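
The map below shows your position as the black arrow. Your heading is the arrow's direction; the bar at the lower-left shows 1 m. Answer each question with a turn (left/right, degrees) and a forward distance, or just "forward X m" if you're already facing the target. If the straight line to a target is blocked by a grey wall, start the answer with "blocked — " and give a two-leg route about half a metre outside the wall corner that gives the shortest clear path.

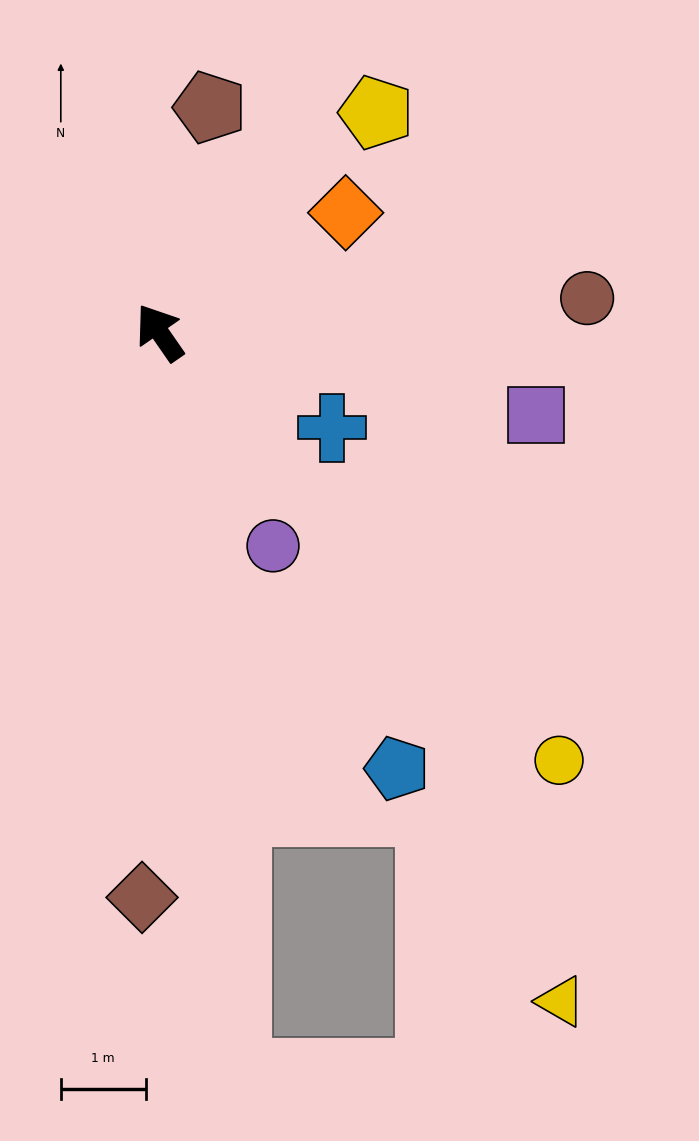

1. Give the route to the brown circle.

turn right 120°, forward 5.0 m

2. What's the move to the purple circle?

turn left 173°, forward 2.8 m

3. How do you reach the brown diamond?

turn left 144°, forward 6.7 m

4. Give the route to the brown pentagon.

turn right 47°, forward 2.7 m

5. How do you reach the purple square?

turn right 137°, forward 4.5 m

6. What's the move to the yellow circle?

turn right 172°, forward 6.9 m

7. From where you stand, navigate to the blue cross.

turn right 154°, forward 2.3 m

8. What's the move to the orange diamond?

turn right 92°, forward 2.6 m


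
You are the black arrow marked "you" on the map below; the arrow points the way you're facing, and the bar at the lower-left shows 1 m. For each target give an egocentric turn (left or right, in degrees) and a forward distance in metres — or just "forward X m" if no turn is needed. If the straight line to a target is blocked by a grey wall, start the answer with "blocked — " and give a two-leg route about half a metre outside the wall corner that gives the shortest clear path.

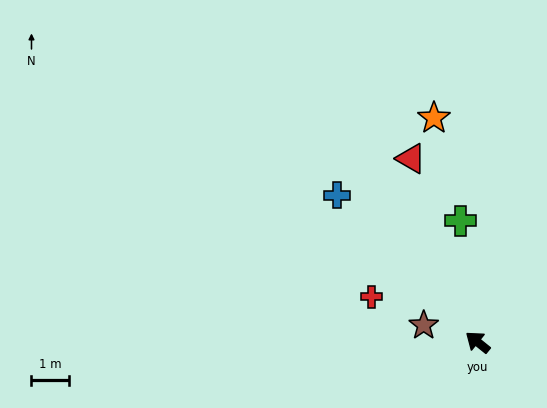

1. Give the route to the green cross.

turn right 43°, forward 3.3 m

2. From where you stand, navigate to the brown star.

turn left 22°, forward 1.5 m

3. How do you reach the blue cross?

turn right 7°, forward 5.5 m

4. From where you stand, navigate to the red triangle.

turn right 31°, forward 5.3 m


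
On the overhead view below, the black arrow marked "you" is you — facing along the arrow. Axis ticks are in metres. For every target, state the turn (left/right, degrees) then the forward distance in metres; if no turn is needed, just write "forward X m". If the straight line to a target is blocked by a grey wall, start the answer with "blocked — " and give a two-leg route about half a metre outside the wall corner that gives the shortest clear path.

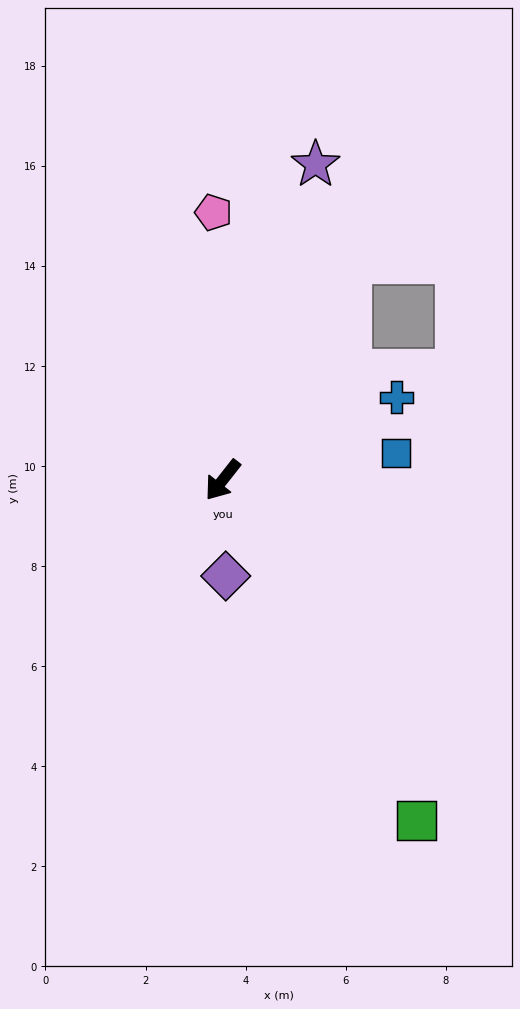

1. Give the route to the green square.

turn left 68°, forward 7.8 m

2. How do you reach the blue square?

turn left 137°, forward 3.5 m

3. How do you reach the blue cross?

turn left 154°, forward 3.8 m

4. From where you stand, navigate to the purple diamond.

turn left 40°, forward 1.9 m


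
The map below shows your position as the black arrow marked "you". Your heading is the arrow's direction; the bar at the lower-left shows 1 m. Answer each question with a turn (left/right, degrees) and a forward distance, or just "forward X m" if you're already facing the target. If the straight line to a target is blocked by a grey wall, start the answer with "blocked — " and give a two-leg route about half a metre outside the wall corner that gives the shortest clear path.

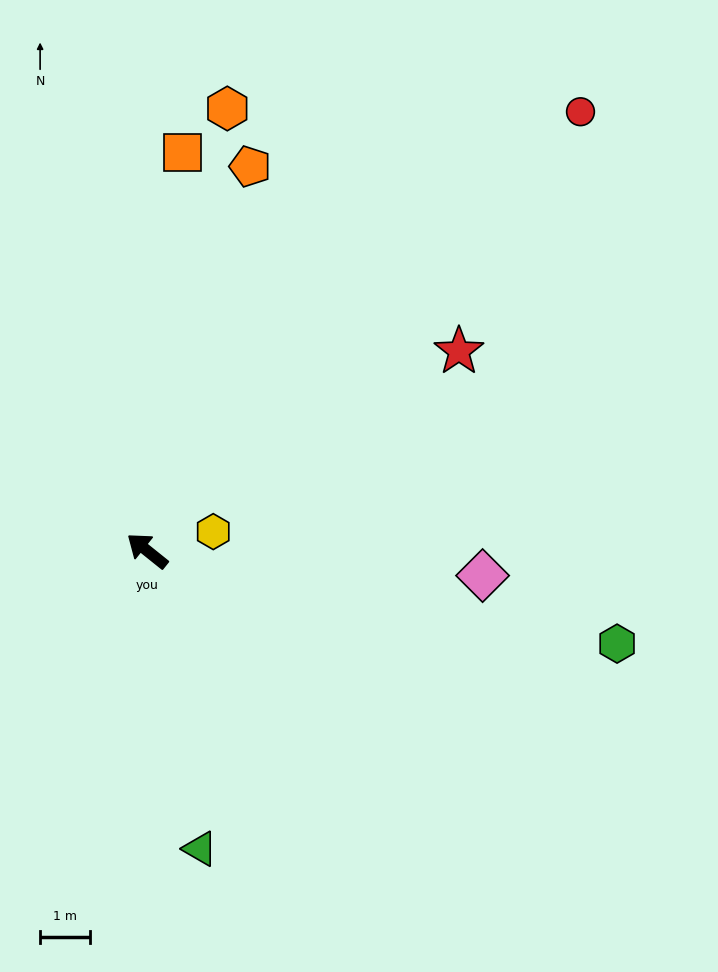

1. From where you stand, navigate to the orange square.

turn right 56°, forward 8.0 m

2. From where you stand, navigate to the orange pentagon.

turn right 66°, forward 7.9 m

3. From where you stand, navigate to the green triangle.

turn left 139°, forward 6.0 m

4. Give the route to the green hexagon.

turn right 152°, forward 9.5 m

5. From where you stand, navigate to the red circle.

turn right 96°, forward 12.3 m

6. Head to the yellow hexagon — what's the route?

turn right 125°, forward 1.4 m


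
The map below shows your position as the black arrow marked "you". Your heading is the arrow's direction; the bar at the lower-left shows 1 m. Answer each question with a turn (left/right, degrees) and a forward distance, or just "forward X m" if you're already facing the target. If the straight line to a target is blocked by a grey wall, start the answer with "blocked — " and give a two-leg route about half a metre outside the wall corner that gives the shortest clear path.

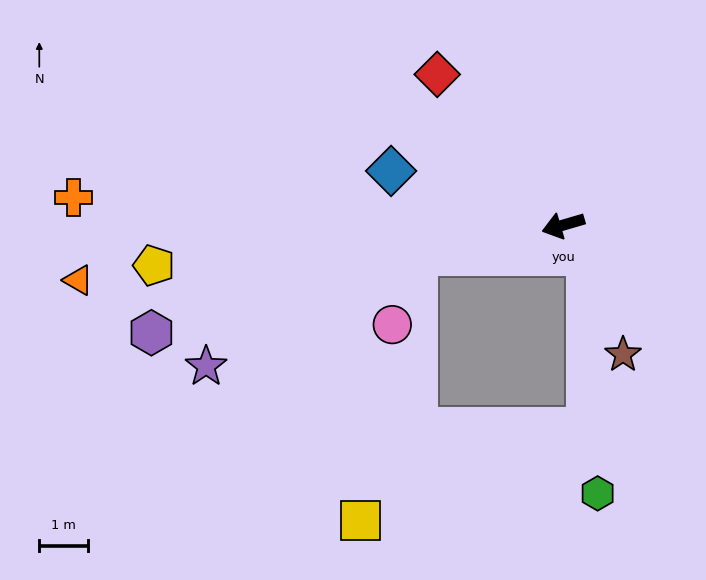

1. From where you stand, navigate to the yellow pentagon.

turn right 11°, forward 8.5 m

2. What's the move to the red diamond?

turn right 66°, forward 4.1 m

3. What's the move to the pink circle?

blocked — turn right 5°, forward 3.1 m, then turn left 59°, forward 1.5 m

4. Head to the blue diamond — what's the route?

turn right 34°, forward 3.7 m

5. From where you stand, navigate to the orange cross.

turn right 20°, forward 10.2 m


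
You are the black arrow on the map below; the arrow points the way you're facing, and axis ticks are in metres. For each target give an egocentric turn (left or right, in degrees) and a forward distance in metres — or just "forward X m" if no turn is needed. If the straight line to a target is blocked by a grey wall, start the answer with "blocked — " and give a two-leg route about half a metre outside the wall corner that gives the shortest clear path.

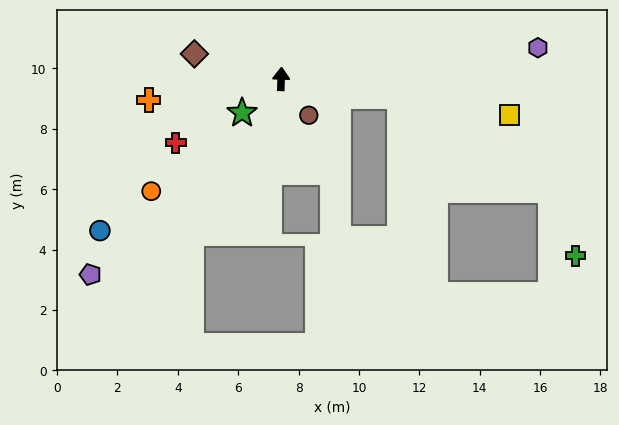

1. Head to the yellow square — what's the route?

turn right 97°, forward 7.7 m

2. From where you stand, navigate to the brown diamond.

turn left 76°, forward 3.0 m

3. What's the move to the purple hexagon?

turn right 81°, forward 8.6 m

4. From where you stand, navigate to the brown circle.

turn right 141°, forward 1.5 m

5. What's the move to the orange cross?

turn left 101°, forward 4.4 m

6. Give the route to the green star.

turn left 133°, forward 1.7 m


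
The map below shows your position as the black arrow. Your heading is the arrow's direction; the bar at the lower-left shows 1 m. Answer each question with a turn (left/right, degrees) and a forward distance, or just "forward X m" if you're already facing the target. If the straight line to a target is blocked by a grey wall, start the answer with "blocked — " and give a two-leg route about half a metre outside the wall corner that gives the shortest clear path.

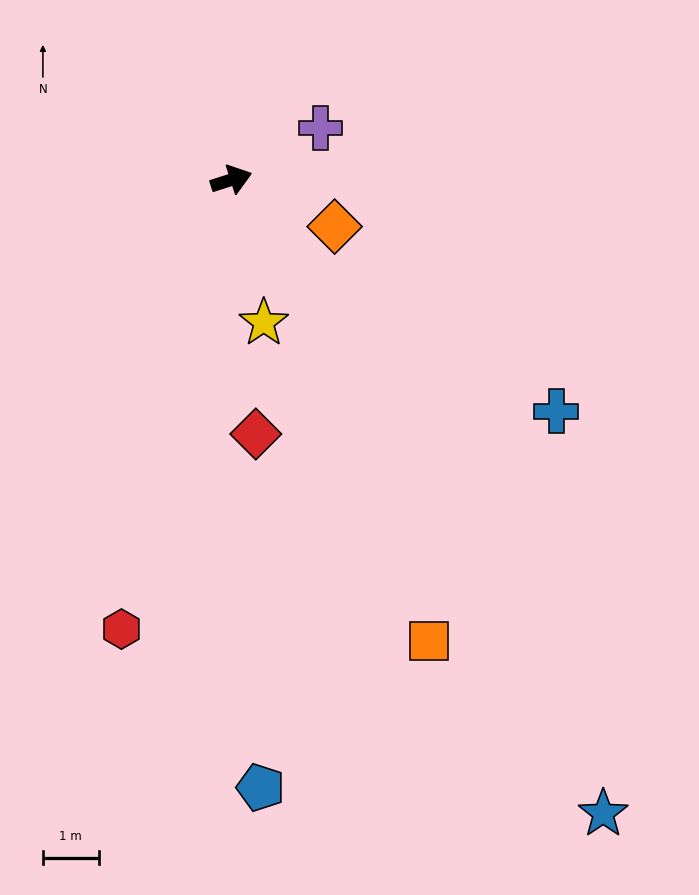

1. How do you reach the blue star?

turn right 77°, forward 13.2 m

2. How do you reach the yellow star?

turn right 95°, forward 2.6 m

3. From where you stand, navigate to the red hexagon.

turn right 121°, forward 8.3 m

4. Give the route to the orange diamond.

turn right 42°, forward 2.0 m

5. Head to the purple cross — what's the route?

turn left 12°, forward 1.8 m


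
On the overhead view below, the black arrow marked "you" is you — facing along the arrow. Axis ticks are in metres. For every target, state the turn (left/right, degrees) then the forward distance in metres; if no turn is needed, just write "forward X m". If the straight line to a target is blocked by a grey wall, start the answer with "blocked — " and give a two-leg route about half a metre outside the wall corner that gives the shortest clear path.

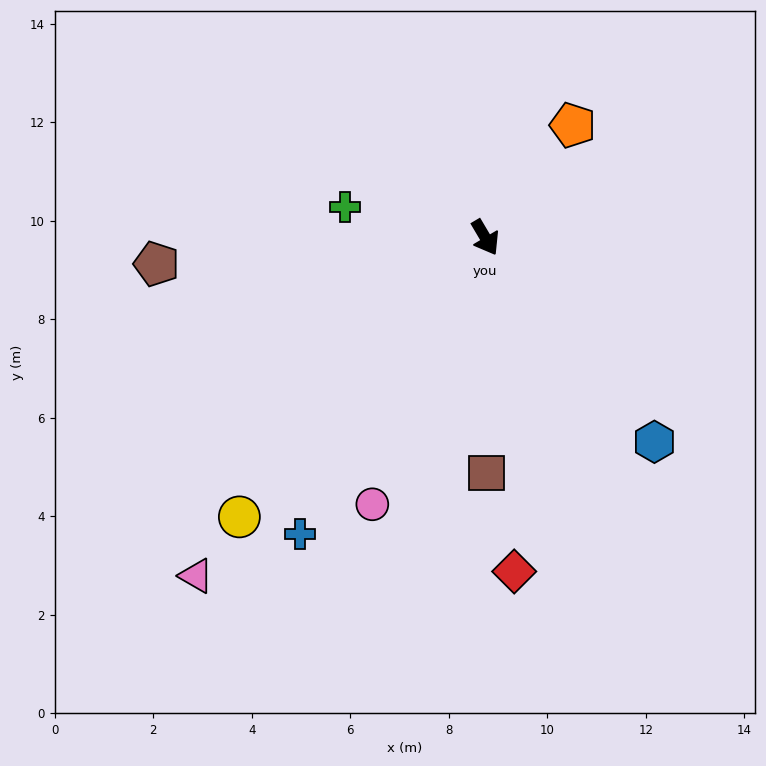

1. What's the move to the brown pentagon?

turn right 116°, forward 6.7 m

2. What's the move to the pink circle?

turn right 54°, forward 5.9 m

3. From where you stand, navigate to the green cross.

turn right 133°, forward 2.9 m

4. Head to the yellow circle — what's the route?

turn right 72°, forward 7.6 m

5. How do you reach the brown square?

turn right 30°, forward 4.8 m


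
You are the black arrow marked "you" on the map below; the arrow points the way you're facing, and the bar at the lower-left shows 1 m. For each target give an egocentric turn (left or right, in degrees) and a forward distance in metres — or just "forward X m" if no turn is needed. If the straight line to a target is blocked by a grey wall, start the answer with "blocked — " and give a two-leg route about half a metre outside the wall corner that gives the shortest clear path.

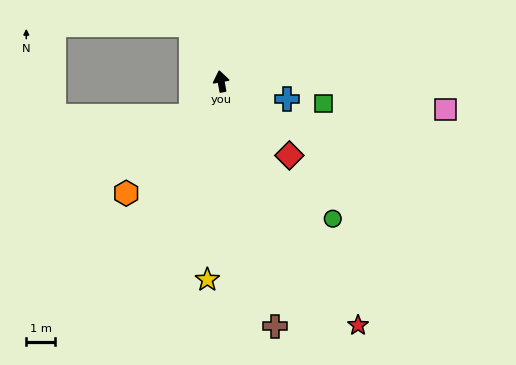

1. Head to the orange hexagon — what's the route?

turn left 129°, forward 5.1 m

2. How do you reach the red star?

turn right 161°, forward 9.8 m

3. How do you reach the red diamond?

turn right 148°, forward 3.5 m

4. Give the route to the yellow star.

turn left 166°, forward 7.0 m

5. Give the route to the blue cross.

turn right 115°, forward 2.4 m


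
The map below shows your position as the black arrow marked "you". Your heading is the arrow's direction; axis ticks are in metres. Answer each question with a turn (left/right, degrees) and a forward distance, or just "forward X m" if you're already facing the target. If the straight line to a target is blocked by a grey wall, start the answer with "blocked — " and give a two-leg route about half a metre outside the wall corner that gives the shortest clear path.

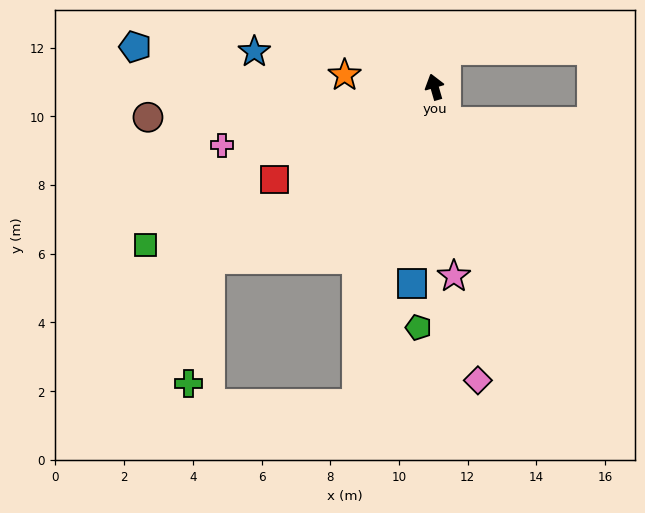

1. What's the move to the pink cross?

turn left 89°, forward 6.4 m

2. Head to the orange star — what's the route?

turn left 66°, forward 2.6 m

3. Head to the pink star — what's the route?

turn left 170°, forward 5.5 m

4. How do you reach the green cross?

blocked — turn left 112°, forward 8.2 m, then turn left 42°, forward 3.7 m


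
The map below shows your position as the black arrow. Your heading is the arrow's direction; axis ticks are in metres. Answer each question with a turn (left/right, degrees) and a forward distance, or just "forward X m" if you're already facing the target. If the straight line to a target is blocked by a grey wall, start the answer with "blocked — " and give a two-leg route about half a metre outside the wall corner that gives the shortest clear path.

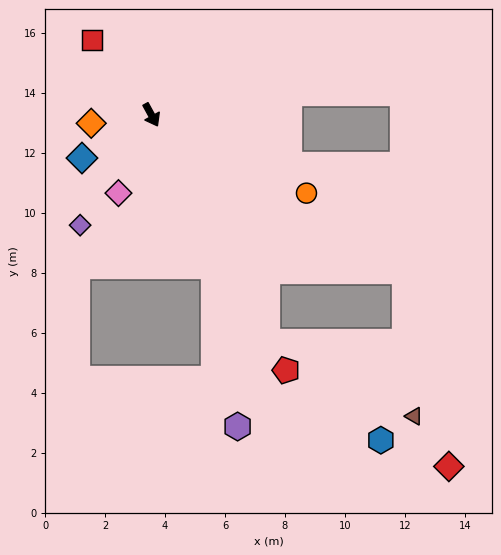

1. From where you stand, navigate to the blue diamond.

turn right 87°, forward 2.7 m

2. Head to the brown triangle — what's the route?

blocked — turn left 30°, forward 9.9 m, then turn right 55°, forward 4.8 m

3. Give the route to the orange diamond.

turn right 111°, forward 2.0 m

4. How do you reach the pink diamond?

turn right 52°, forward 2.8 m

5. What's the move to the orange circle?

turn left 35°, forward 5.8 m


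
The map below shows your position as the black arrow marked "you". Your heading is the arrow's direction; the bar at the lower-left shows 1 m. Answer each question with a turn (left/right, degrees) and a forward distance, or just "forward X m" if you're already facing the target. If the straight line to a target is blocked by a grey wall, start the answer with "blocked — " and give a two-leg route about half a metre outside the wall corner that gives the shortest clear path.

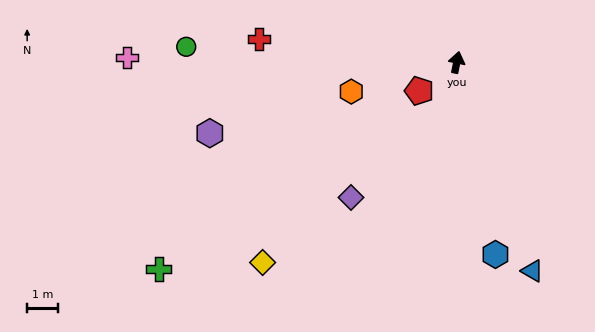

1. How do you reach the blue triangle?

turn right 149°, forward 7.3 m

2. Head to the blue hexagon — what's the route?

turn right 157°, forward 6.4 m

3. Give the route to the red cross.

turn left 95°, forward 6.6 m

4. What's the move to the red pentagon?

turn left 139°, forward 1.6 m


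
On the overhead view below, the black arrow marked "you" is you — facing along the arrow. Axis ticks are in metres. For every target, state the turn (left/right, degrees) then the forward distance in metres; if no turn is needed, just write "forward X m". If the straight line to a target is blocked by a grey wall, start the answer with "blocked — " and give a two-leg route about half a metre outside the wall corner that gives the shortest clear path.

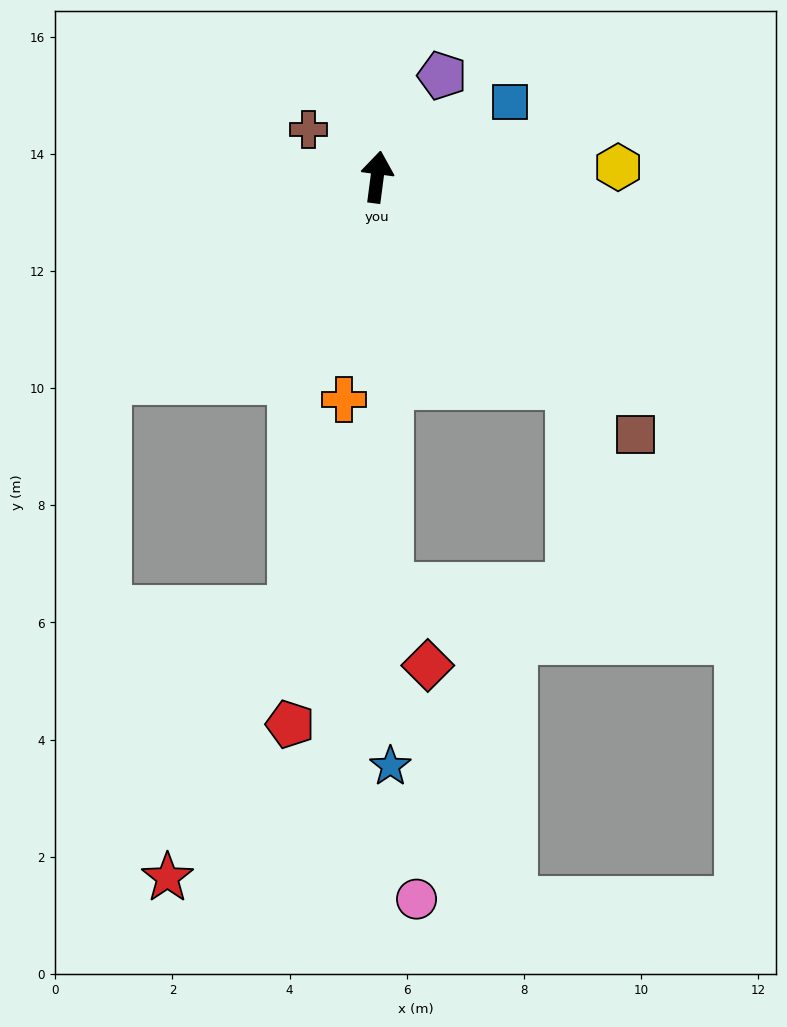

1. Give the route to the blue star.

turn right 171°, forward 10.1 m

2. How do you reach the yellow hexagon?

turn right 80°, forward 4.1 m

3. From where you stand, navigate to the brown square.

turn right 127°, forward 6.2 m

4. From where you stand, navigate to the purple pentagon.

turn right 25°, forward 2.1 m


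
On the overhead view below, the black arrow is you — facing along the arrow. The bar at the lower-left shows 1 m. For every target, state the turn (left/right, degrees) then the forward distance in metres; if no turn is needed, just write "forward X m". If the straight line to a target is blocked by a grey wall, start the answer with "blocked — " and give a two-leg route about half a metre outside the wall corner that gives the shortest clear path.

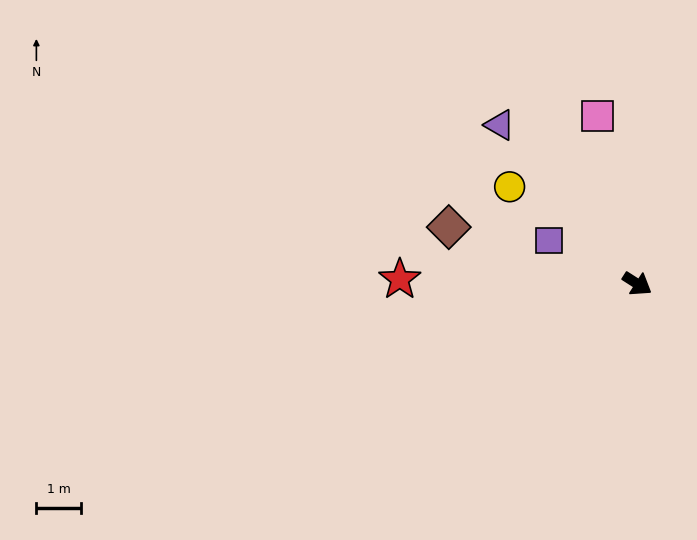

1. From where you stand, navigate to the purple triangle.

turn left 163°, forward 4.8 m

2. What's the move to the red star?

turn right 149°, forward 5.4 m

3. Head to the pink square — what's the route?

turn left 136°, forward 3.9 m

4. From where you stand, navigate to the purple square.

turn right 174°, forward 2.2 m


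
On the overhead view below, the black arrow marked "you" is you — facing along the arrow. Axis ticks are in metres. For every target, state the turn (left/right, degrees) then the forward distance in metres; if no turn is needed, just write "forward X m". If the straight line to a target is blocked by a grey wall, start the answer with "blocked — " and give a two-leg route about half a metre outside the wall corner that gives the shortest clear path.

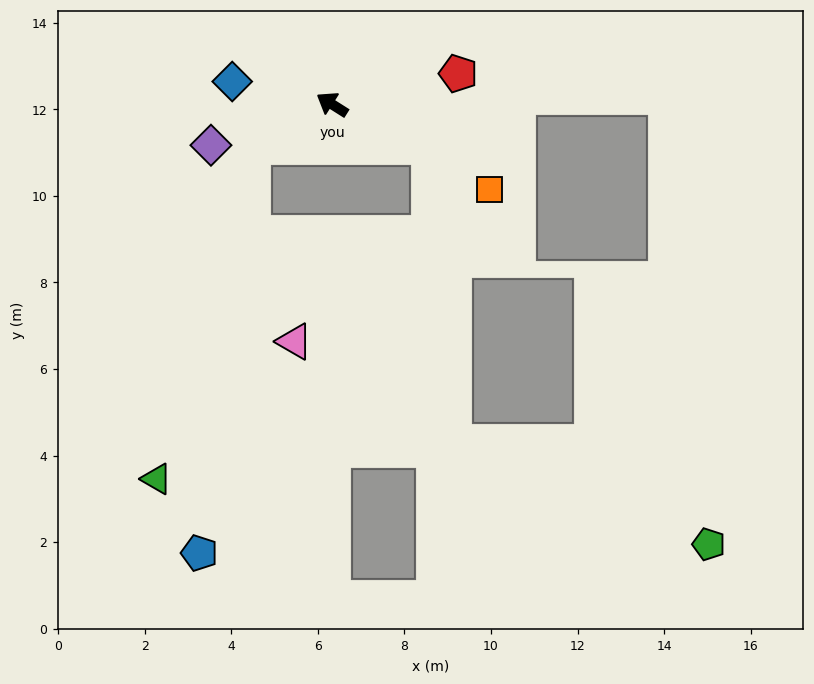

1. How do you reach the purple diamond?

turn left 51°, forward 3.0 m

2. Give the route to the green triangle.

blocked — turn left 60°, forward 2.1 m, then turn left 46°, forward 8.0 m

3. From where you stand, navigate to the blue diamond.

turn left 19°, forward 2.4 m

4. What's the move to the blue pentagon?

blocked — turn left 60°, forward 2.1 m, then turn left 55°, forward 9.5 m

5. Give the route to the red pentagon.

turn right 134°, forward 3.0 m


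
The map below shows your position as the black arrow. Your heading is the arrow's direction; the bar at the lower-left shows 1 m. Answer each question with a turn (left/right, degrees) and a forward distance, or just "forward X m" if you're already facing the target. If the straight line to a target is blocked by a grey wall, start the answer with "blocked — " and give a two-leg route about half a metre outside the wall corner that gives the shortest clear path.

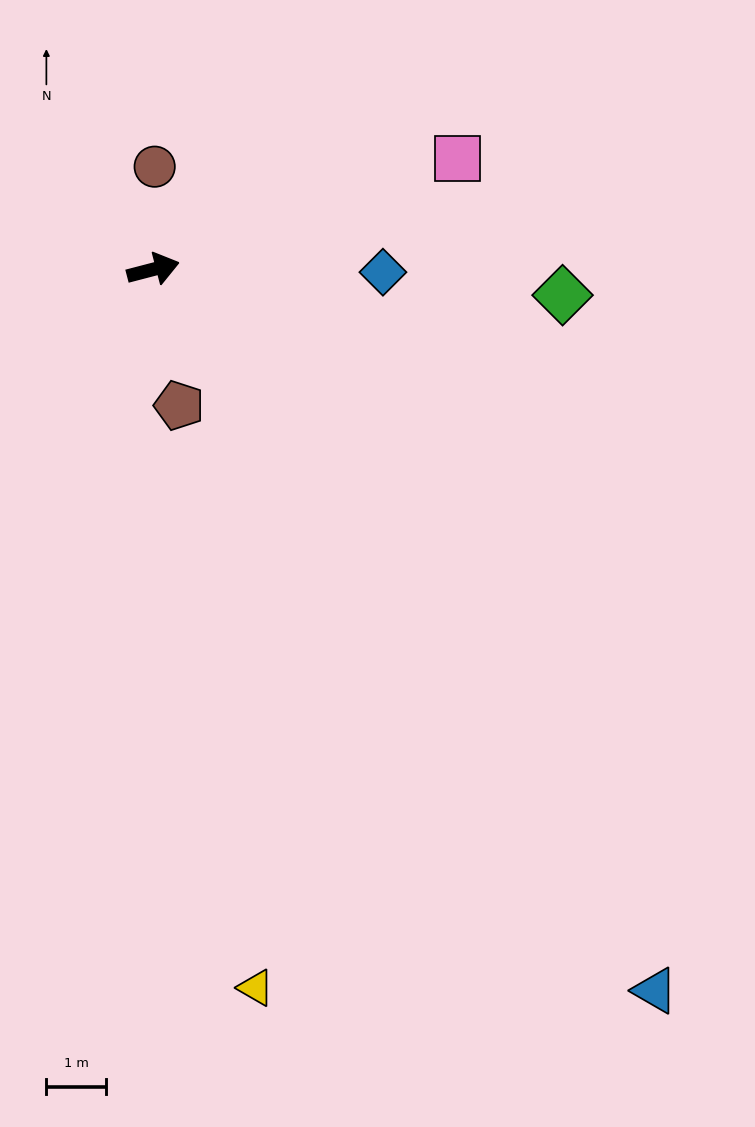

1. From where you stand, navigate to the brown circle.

turn left 75°, forward 1.7 m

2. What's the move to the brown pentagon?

turn right 94°, forward 2.3 m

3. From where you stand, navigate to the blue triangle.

turn right 70°, forward 14.6 m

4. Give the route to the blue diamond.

turn right 15°, forward 3.8 m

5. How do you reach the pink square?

turn left 5°, forward 5.4 m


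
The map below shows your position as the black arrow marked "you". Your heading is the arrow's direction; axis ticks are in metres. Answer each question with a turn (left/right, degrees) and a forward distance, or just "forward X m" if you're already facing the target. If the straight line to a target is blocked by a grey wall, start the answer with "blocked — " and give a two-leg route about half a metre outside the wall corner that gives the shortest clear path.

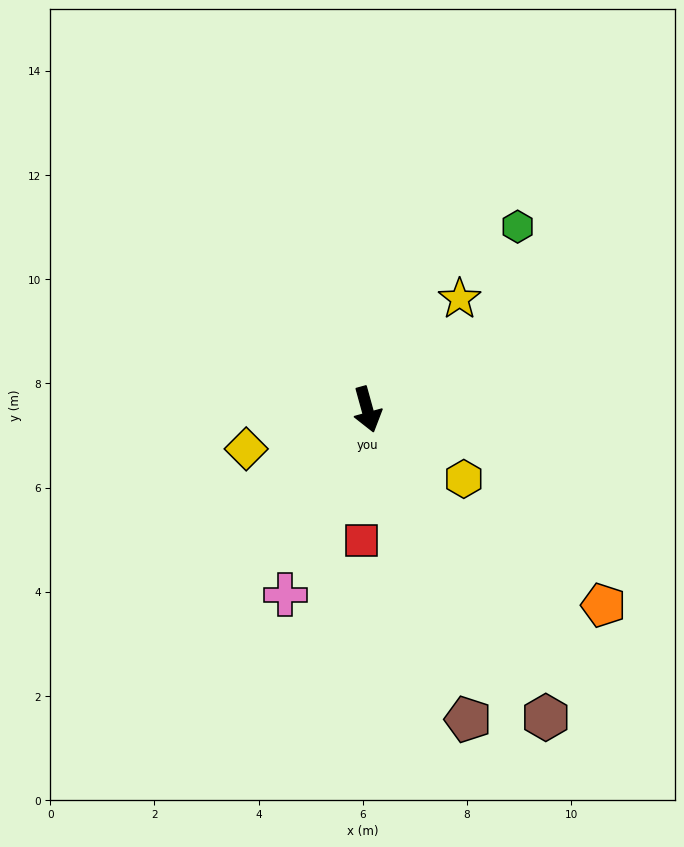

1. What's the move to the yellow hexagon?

turn left 39°, forward 2.3 m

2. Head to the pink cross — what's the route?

turn right 39°, forward 3.9 m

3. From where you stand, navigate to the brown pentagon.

turn left 3°, forward 6.3 m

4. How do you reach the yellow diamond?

turn right 87°, forward 2.4 m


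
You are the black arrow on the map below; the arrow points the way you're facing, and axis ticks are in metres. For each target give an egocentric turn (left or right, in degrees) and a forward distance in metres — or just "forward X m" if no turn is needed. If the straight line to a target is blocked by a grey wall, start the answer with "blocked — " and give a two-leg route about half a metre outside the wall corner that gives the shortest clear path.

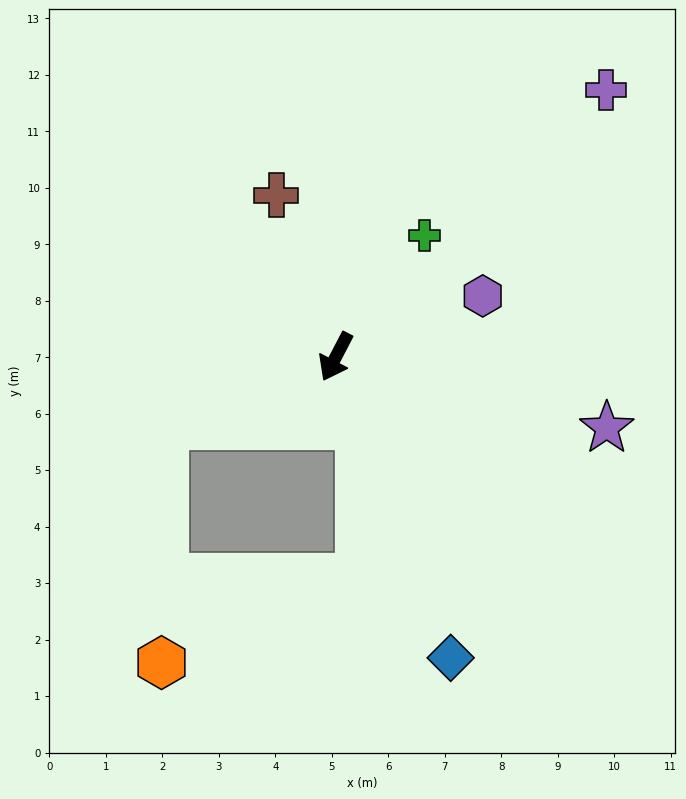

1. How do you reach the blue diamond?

turn left 48°, forward 5.7 m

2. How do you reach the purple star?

turn left 103°, forward 5.0 m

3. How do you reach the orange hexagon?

blocked — turn right 41°, forward 3.3 m, then turn left 68°, forward 4.2 m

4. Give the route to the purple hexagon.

turn left 140°, forward 2.8 m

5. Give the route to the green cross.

turn left 171°, forward 2.7 m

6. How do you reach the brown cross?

turn right 132°, forward 3.0 m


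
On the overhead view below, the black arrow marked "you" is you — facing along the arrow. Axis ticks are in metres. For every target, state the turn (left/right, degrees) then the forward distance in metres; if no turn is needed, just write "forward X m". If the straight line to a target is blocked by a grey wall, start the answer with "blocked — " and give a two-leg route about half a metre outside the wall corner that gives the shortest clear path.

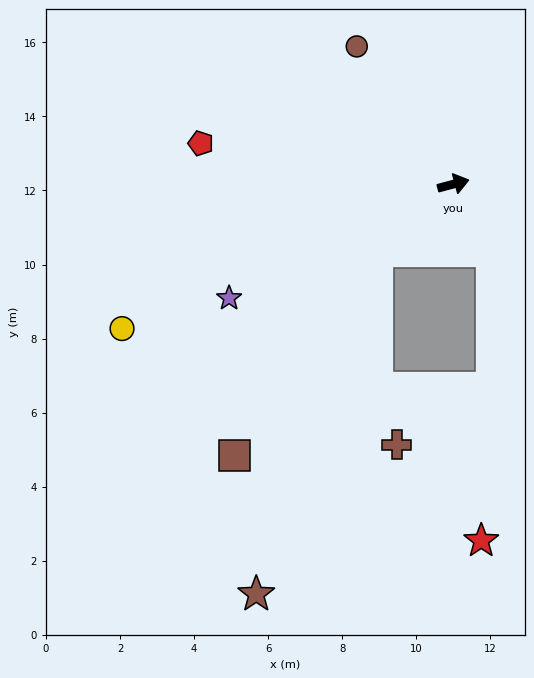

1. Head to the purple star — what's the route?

turn right 168°, forward 6.8 m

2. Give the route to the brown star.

blocked — turn right 153°, forward 2.7 m, then turn left 29°, forward 9.8 m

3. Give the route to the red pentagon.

turn left 156°, forward 6.9 m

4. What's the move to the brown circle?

turn left 110°, forward 4.5 m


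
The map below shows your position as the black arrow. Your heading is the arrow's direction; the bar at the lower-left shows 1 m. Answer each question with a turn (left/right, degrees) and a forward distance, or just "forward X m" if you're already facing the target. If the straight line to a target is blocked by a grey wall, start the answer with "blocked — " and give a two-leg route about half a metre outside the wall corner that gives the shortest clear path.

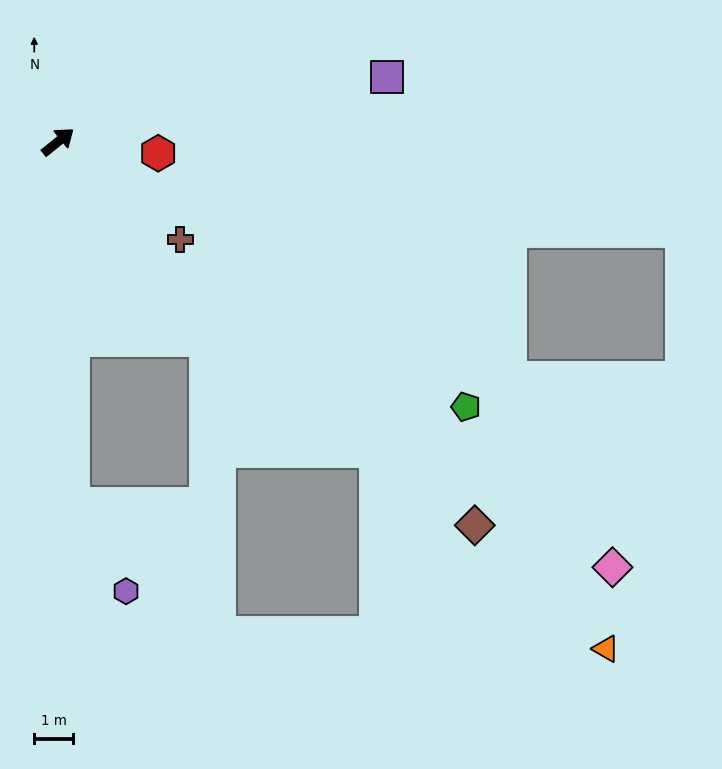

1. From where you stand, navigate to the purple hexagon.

blocked — turn right 126°, forward 9.3 m, then turn left 28°, forward 2.6 m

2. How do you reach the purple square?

turn right 28°, forward 8.6 m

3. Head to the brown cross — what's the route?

turn right 78°, forward 4.0 m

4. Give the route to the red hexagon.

turn right 45°, forward 2.6 m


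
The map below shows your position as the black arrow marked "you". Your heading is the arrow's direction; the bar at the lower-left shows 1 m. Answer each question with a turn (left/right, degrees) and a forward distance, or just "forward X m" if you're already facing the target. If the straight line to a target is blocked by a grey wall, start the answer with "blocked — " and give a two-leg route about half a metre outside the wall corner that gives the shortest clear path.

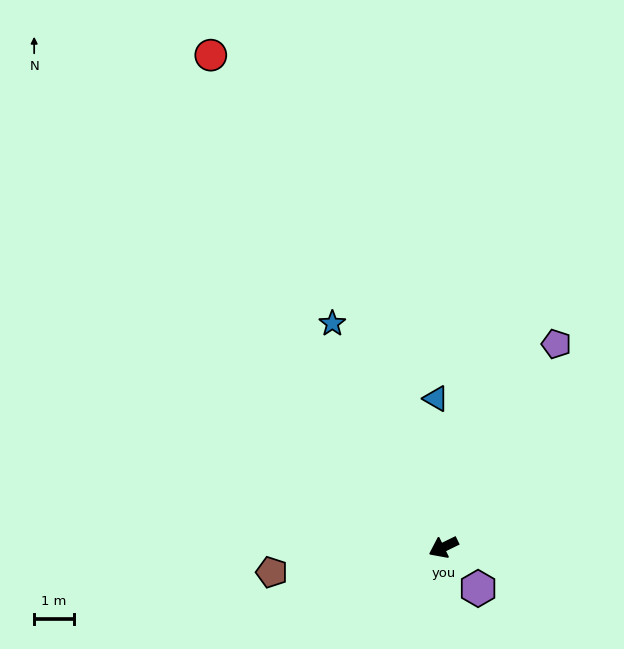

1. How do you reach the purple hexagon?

turn left 104°, forward 1.4 m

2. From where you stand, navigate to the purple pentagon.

turn right 145°, forward 5.9 m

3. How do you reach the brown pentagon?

turn right 18°, forward 4.4 m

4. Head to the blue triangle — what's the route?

turn right 113°, forward 3.8 m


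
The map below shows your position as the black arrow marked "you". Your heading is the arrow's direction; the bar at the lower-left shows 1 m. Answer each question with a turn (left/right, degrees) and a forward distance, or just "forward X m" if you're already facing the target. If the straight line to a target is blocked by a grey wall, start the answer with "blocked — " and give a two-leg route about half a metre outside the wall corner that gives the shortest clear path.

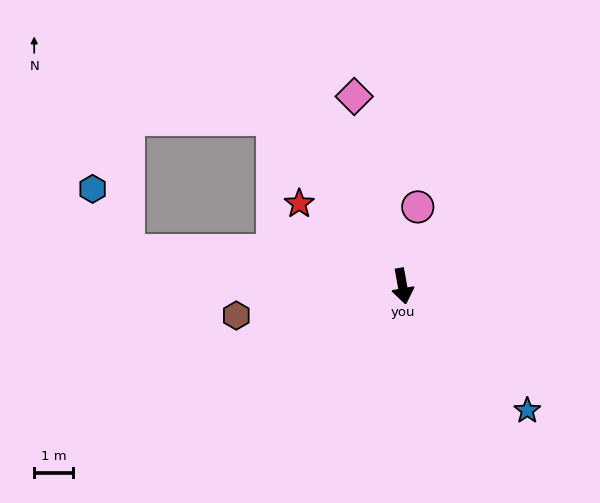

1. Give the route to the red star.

turn right 139°, forward 3.4 m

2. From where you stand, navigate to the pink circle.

turn left 159°, forward 2.1 m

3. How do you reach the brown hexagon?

turn right 90°, forward 4.3 m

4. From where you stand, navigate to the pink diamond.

turn right 176°, forward 5.0 m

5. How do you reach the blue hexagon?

blocked — turn right 108°, forward 7.0 m, then turn right 52°, forward 1.8 m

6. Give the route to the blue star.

turn left 35°, forward 4.5 m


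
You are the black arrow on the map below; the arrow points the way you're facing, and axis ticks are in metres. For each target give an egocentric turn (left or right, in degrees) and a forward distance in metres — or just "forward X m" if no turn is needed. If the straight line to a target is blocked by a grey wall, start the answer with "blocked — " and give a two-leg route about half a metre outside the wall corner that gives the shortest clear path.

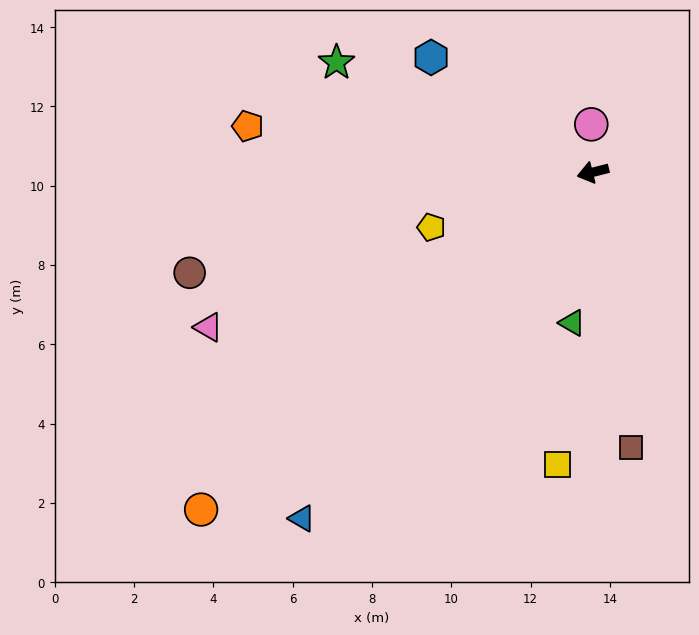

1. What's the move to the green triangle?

turn left 68°, forward 3.8 m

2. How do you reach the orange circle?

turn left 27°, forward 13.0 m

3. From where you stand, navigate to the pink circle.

turn right 102°, forward 1.2 m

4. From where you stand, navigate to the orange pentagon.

turn right 22°, forward 8.8 m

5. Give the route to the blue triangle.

turn left 36°, forward 11.4 m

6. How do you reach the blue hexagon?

turn right 50°, forward 5.0 m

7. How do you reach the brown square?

turn left 84°, forward 7.0 m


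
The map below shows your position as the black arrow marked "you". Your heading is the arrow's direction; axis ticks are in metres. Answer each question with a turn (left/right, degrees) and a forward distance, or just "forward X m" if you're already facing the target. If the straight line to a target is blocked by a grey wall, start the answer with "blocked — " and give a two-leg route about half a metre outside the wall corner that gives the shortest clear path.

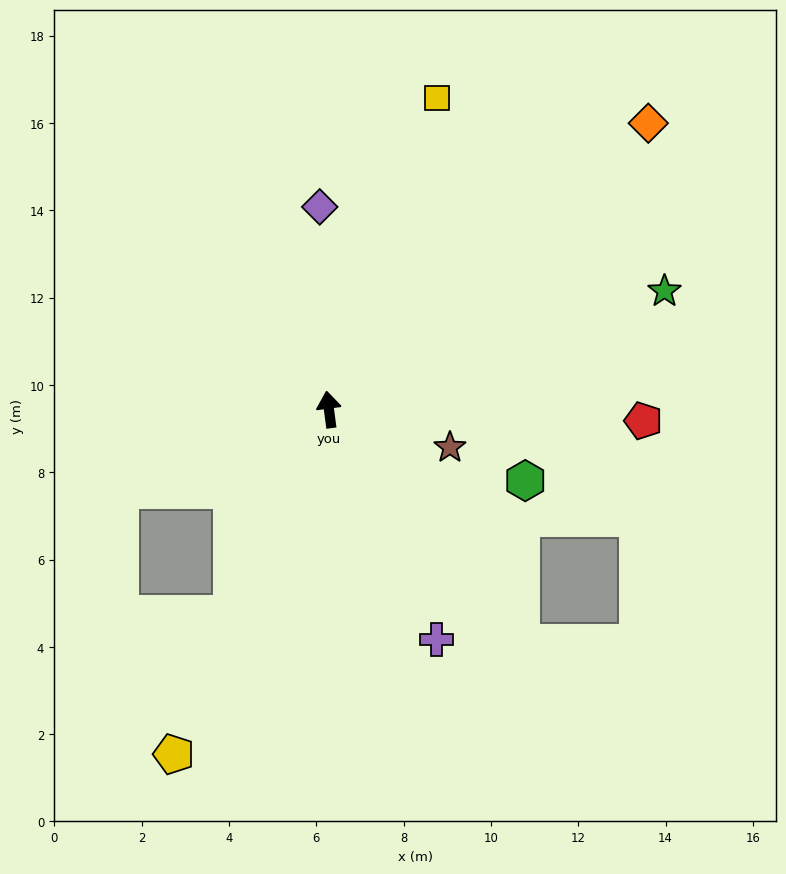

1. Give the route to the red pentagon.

turn right 100°, forward 7.2 m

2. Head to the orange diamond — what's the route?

turn right 56°, forward 9.8 m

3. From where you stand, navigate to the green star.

turn right 78°, forward 8.2 m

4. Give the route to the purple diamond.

turn right 5°, forward 4.6 m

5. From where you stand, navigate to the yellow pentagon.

turn left 148°, forward 8.7 m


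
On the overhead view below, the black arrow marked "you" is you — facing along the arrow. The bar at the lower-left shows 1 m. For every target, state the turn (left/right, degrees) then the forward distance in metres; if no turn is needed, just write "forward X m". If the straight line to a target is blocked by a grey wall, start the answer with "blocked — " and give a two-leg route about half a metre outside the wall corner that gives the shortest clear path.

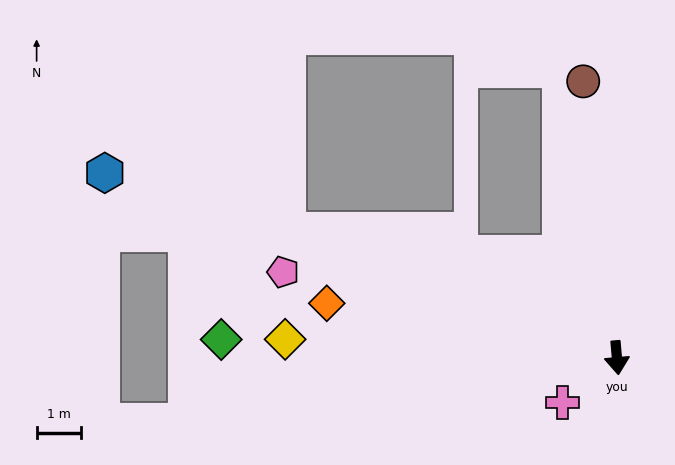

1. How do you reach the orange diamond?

turn right 106°, forward 6.6 m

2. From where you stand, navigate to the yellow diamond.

turn right 98°, forward 7.5 m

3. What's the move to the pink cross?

turn right 55°, forward 1.6 m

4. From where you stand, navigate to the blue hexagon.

turn right 115°, forward 12.2 m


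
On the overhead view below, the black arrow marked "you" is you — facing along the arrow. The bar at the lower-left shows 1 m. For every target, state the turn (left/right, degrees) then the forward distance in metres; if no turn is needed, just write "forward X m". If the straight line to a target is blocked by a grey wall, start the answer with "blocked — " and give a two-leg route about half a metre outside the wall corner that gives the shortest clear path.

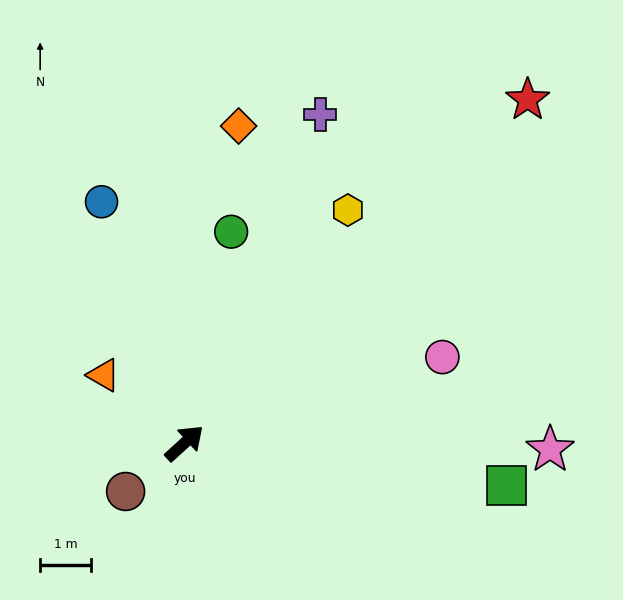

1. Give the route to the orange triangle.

turn left 98°, forward 2.1 m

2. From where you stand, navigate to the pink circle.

turn right 24°, forward 5.4 m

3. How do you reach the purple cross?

turn left 25°, forward 7.0 m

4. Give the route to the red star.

turn left 3°, forward 9.6 m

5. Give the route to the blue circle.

turn left 67°, forward 5.0 m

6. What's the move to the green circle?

turn left 35°, forward 4.3 m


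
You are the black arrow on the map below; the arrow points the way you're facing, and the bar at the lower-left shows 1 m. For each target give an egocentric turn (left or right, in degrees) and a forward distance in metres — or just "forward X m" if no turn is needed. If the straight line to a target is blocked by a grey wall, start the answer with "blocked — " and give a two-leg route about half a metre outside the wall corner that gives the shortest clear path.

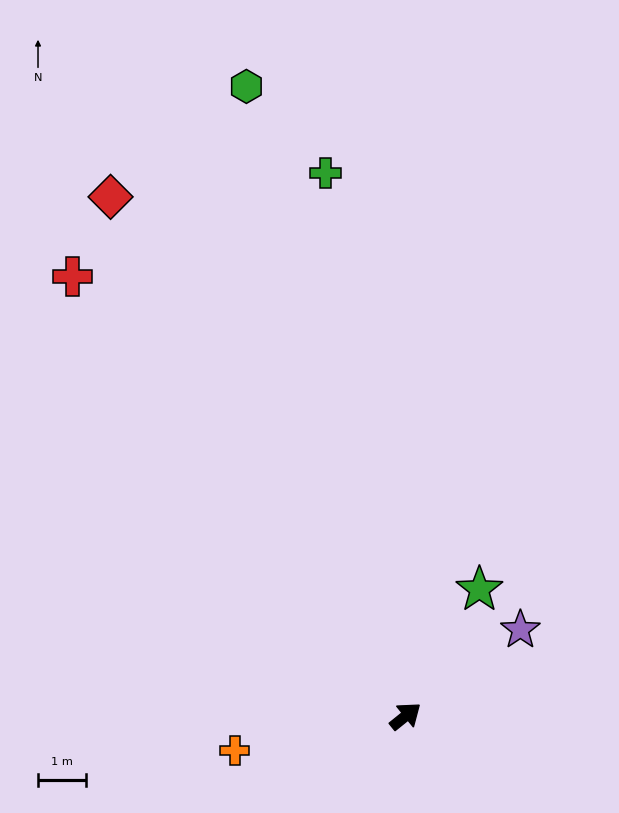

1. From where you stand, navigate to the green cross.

turn left 60°, forward 11.4 m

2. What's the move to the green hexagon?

turn left 65°, forward 13.5 m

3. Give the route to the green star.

turn left 21°, forward 3.0 m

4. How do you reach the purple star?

forward 3.0 m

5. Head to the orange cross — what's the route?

turn left 153°, forward 3.6 m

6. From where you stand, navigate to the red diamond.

turn left 81°, forward 12.4 m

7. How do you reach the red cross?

turn left 88°, forward 11.5 m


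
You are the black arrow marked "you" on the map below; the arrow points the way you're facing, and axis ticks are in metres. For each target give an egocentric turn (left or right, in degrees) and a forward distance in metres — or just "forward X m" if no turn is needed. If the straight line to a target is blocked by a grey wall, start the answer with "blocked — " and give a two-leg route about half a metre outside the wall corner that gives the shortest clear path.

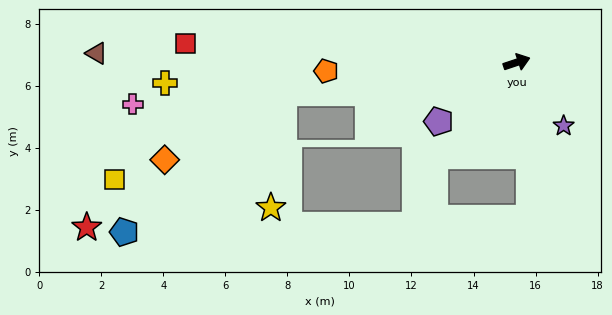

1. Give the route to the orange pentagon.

turn left 164°, forward 6.1 m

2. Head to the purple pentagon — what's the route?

turn right 161°, forward 3.2 m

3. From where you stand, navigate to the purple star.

turn right 72°, forward 2.5 m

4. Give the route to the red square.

turn left 158°, forward 10.7 m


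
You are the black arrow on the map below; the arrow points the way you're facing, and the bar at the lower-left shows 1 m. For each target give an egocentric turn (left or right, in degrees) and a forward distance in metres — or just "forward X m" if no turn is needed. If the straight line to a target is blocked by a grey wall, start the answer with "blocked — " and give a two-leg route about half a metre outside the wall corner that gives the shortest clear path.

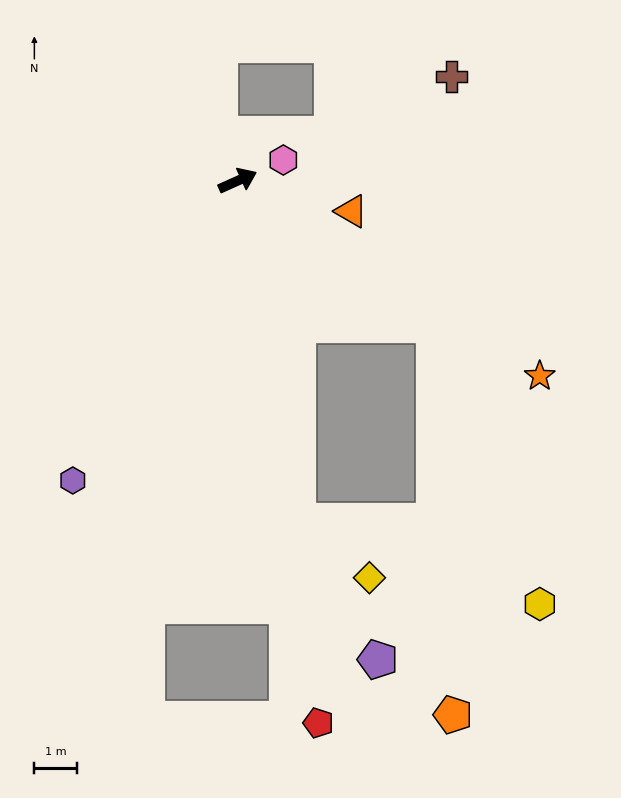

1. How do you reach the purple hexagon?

turn right 143°, forward 8.1 m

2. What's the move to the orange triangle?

turn right 39°, forward 2.8 m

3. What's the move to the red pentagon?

turn right 106°, forward 12.9 m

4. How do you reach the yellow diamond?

blocked — turn right 104°, forward 8.2 m, then turn left 42°, forward 2.1 m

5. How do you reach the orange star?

turn right 57°, forward 8.5 m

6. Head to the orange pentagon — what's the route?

blocked — turn right 60°, forward 5.7 m, then turn right 51°, forward 9.2 m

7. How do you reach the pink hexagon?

forward 1.2 m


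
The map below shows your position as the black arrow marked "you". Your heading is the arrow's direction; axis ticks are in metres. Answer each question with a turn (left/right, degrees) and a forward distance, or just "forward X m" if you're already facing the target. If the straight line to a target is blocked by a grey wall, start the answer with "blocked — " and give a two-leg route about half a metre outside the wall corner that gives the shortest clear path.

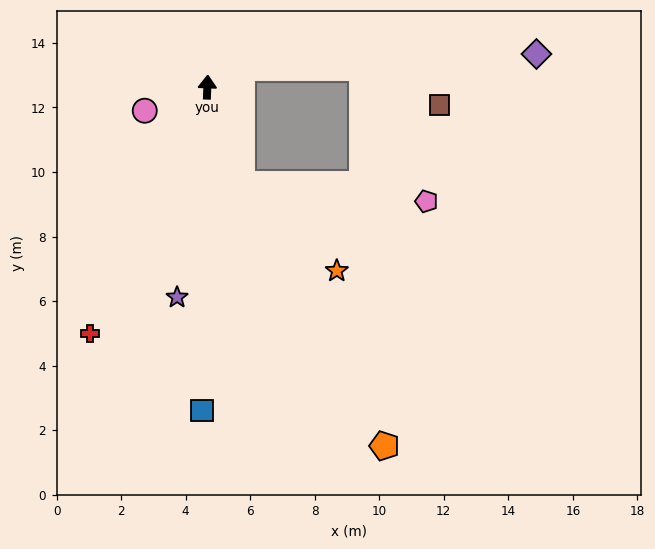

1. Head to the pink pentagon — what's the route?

blocked — turn right 158°, forward 3.2 m, then turn left 65°, forward 5.7 m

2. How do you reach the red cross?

turn left 157°, forward 8.5 m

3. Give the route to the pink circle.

turn left 113°, forward 2.1 m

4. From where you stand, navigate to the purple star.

turn left 174°, forward 6.6 m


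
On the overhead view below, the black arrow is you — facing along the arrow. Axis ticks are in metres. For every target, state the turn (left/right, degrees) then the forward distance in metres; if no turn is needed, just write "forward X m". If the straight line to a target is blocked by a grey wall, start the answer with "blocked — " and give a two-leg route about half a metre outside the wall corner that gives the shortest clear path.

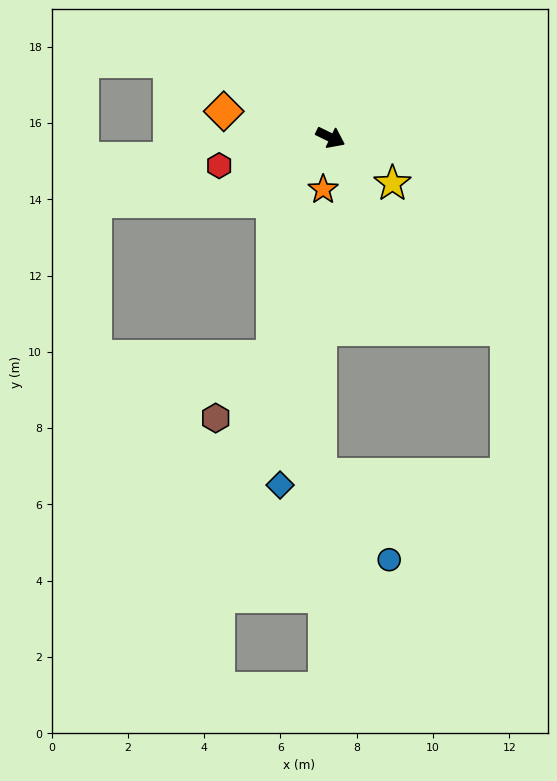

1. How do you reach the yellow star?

turn right 10°, forward 2.0 m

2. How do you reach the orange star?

turn right 72°, forward 1.4 m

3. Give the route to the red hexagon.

turn right 140°, forward 3.0 m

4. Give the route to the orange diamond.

turn right 168°, forward 2.9 m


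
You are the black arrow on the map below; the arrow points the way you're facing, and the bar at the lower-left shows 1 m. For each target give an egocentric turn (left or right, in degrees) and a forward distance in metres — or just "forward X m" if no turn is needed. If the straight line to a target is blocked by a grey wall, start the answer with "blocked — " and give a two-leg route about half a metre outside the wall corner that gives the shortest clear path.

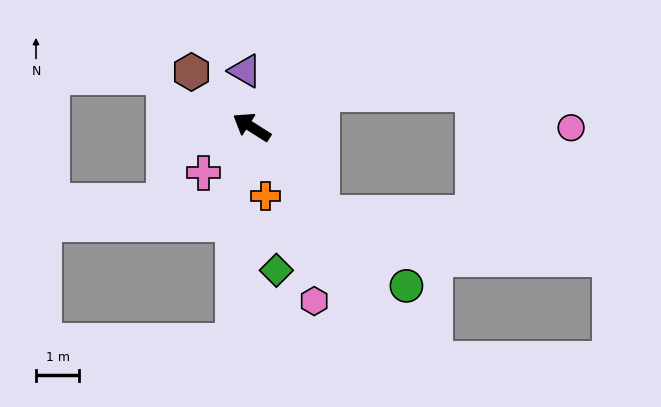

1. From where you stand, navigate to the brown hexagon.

turn right 10°, forward 1.9 m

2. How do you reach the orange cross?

turn left 134°, forward 1.6 m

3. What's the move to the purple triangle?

turn right 51°, forward 1.3 m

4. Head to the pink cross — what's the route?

turn left 76°, forward 1.5 m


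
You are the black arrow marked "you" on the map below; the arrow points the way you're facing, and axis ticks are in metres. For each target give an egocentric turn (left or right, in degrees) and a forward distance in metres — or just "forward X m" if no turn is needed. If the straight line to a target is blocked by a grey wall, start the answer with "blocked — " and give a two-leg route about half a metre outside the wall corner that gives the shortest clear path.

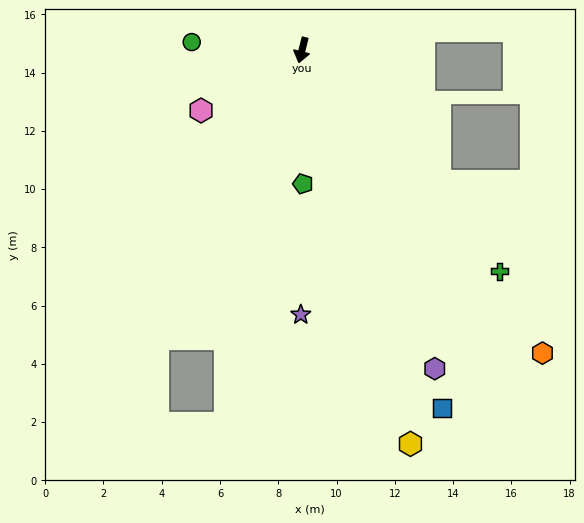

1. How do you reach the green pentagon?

turn left 14°, forward 4.6 m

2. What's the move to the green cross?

turn left 56°, forward 10.2 m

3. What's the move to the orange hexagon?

turn left 53°, forward 13.3 m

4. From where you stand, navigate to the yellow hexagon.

turn left 29°, forward 14.0 m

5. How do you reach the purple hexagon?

turn left 37°, forward 11.8 m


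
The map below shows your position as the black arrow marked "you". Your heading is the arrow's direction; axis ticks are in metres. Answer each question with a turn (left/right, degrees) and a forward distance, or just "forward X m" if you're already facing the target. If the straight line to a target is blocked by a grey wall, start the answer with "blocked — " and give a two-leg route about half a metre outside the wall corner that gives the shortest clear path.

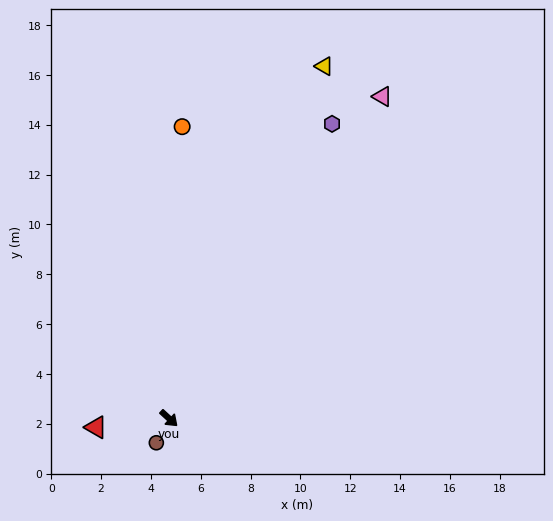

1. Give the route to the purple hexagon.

turn left 104°, forward 13.5 m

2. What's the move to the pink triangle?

turn left 99°, forward 15.5 m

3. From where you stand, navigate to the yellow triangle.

turn left 109°, forward 15.4 m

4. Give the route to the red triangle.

turn right 130°, forward 3.0 m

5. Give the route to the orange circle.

turn left 130°, forward 11.7 m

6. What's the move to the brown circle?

turn right 75°, forward 1.1 m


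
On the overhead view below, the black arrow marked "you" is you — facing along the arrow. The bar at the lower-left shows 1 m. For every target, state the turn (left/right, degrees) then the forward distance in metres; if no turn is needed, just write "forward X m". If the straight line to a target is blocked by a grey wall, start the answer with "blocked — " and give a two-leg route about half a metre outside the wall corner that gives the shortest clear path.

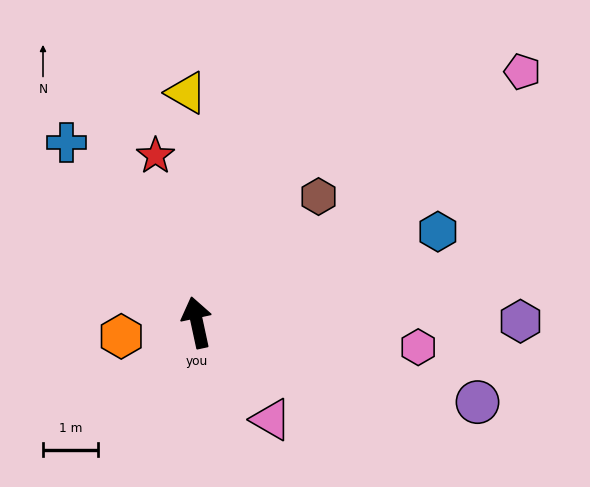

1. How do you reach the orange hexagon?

turn left 88°, forward 1.4 m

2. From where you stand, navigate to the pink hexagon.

turn right 109°, forward 4.0 m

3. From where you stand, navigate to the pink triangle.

turn right 155°, forward 2.2 m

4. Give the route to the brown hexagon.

turn right 56°, forward 3.2 m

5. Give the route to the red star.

forward 3.1 m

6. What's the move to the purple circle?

turn right 118°, forward 5.3 m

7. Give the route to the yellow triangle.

turn right 10°, forward 4.1 m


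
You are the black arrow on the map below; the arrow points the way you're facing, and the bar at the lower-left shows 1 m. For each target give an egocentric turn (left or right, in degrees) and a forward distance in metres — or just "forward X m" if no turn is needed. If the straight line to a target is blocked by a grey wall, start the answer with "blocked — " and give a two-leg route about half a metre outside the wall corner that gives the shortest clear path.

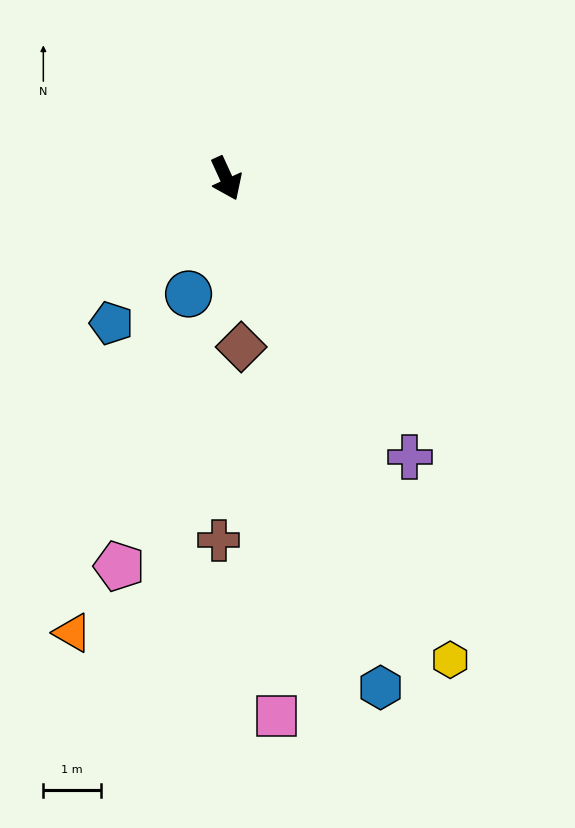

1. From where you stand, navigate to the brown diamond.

turn right 19°, forward 3.0 m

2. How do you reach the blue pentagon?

turn right 63°, forward 3.2 m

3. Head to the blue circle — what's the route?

turn right 43°, forward 2.1 m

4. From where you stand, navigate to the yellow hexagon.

forward 9.3 m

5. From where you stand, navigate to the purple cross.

turn left 9°, forward 5.8 m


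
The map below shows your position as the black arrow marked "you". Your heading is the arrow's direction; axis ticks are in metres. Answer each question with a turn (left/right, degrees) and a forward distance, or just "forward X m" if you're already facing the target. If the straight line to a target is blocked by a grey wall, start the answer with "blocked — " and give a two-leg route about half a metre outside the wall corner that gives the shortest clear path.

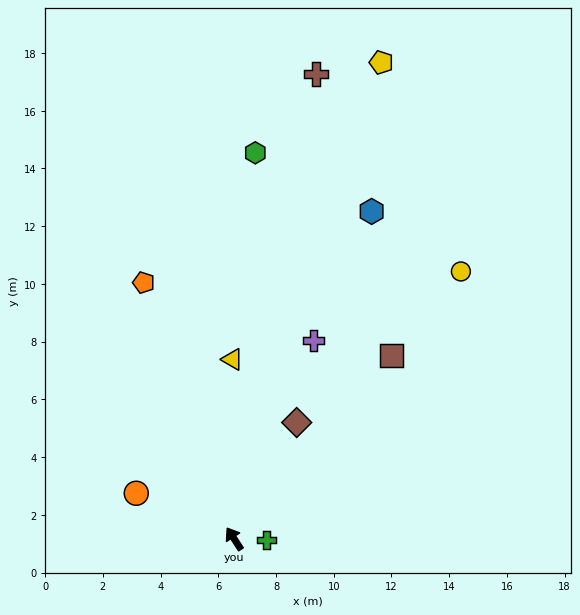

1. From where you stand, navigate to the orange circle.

turn left 32°, forward 3.7 m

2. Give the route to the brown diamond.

turn right 61°, forward 4.6 m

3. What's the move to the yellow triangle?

turn right 32°, forward 6.2 m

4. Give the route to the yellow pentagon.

turn right 50°, forward 17.3 m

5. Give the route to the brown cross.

turn right 43°, forward 16.3 m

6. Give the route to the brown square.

turn right 74°, forward 8.4 m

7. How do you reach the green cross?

turn right 125°, forward 1.1 m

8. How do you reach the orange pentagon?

turn right 14°, forward 9.4 m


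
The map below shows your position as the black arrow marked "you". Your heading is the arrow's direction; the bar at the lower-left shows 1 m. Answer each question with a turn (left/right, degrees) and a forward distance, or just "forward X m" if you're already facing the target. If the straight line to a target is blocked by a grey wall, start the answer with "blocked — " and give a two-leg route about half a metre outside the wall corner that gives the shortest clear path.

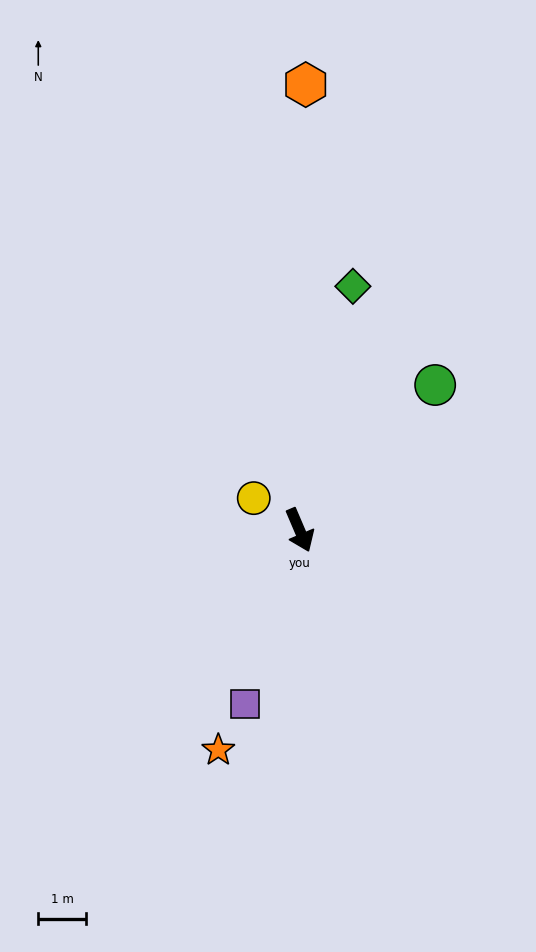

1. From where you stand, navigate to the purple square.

turn right 41°, forward 3.8 m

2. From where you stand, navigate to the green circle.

turn left 114°, forward 4.1 m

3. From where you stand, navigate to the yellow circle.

turn right 148°, forward 1.2 m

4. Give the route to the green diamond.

turn left 145°, forward 5.2 m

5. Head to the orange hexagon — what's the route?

turn left 156°, forward 9.3 m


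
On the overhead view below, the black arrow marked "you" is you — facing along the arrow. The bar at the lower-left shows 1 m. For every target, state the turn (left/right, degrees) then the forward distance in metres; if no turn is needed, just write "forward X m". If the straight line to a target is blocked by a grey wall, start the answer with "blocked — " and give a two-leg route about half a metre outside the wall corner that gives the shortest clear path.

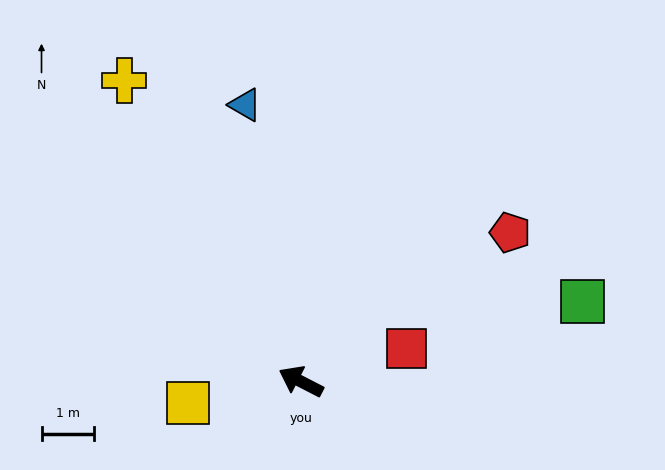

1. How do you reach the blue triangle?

turn right 51°, forward 5.4 m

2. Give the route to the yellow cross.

turn right 32°, forward 6.6 m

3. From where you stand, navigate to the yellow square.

turn left 38°, forward 2.2 m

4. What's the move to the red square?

turn right 135°, forward 2.1 m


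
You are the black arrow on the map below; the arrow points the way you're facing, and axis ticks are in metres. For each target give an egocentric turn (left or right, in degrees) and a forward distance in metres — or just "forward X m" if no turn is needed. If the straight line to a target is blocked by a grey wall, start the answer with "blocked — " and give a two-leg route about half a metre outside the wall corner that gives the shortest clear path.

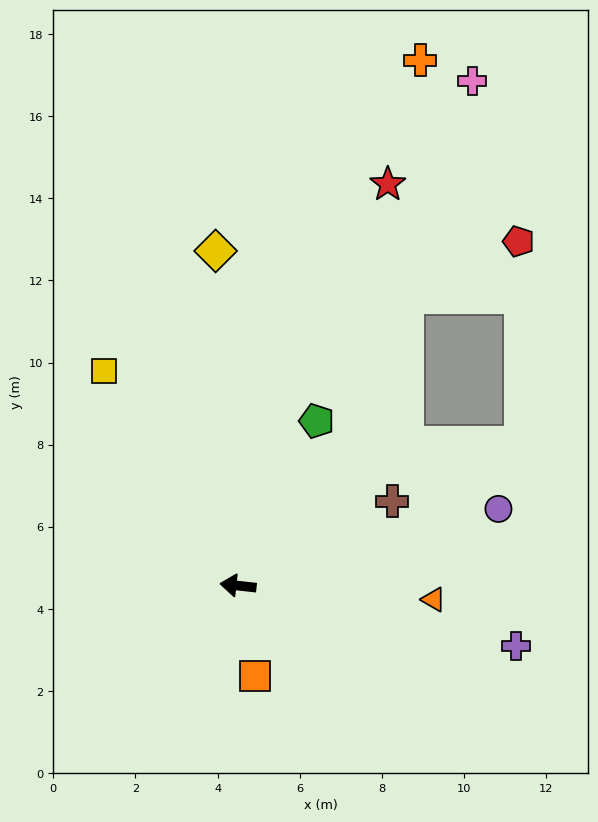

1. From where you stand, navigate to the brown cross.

turn right 145°, forward 4.3 m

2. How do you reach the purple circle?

turn right 157°, forward 6.6 m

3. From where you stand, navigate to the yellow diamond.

turn right 80°, forward 8.2 m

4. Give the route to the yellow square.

turn right 52°, forward 6.2 m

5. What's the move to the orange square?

turn left 107°, forward 2.2 m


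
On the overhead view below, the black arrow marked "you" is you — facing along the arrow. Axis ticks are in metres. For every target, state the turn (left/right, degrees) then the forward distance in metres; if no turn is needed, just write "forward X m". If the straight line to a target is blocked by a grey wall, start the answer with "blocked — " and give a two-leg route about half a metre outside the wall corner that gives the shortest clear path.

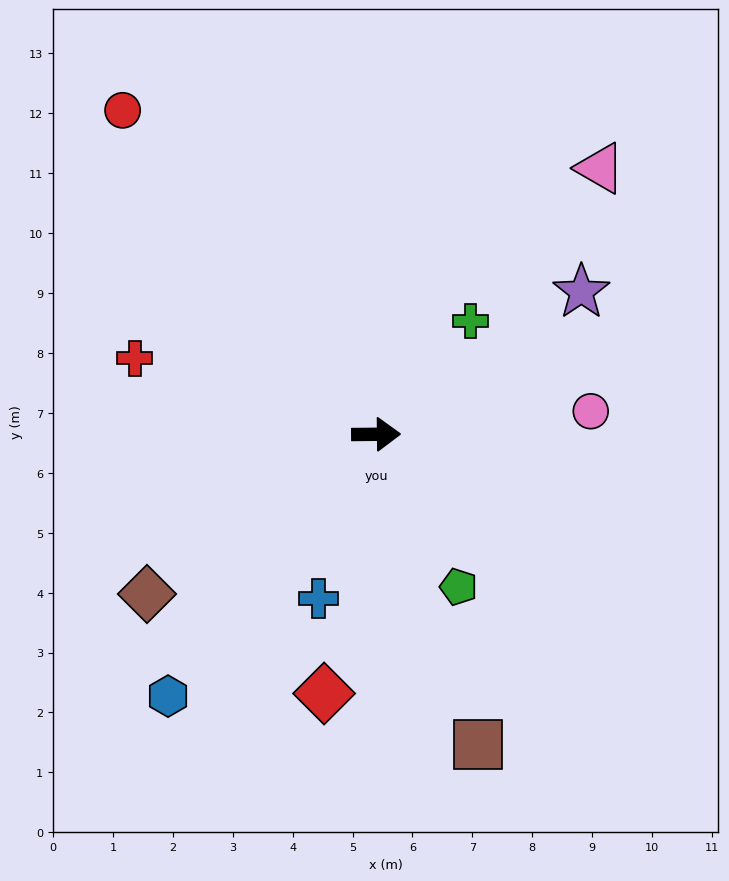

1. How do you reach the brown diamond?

turn right 146°, forward 4.7 m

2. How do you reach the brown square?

turn right 72°, forward 5.5 m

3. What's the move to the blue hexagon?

turn right 129°, forward 5.6 m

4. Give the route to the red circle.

turn left 127°, forward 6.9 m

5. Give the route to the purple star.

turn left 34°, forward 4.2 m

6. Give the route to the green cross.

turn left 50°, forward 2.5 m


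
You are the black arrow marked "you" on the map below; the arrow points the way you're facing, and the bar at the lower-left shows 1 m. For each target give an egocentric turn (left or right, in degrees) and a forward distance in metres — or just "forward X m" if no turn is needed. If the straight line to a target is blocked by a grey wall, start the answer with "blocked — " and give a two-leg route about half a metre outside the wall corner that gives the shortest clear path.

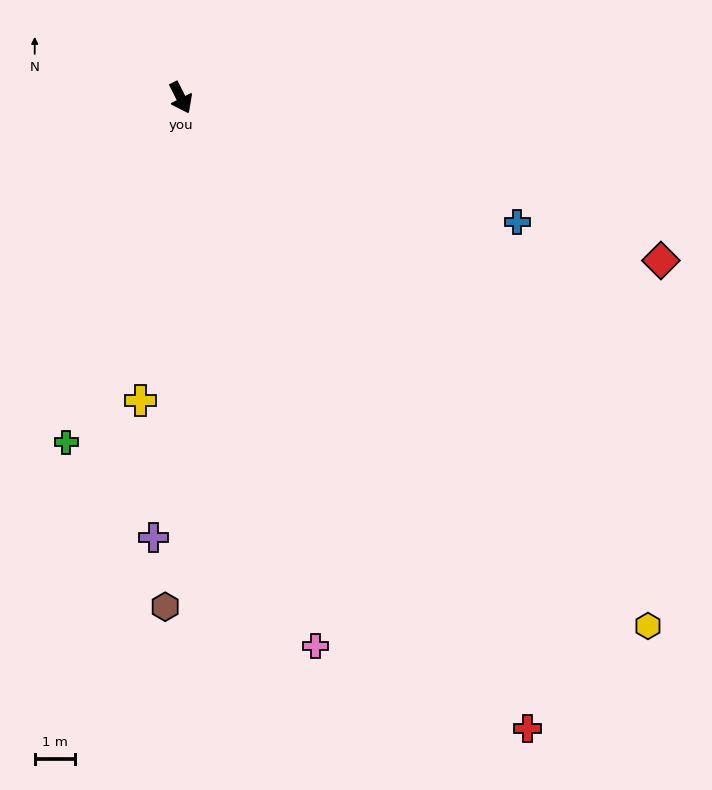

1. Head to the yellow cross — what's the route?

turn right 34°, forward 7.6 m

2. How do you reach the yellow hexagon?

turn left 15°, forward 17.6 m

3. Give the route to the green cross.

turn right 45°, forward 9.1 m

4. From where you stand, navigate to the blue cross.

turn left 43°, forward 8.9 m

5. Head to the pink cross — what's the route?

turn right 13°, forward 14.1 m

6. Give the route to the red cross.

turn left 2°, forward 17.9 m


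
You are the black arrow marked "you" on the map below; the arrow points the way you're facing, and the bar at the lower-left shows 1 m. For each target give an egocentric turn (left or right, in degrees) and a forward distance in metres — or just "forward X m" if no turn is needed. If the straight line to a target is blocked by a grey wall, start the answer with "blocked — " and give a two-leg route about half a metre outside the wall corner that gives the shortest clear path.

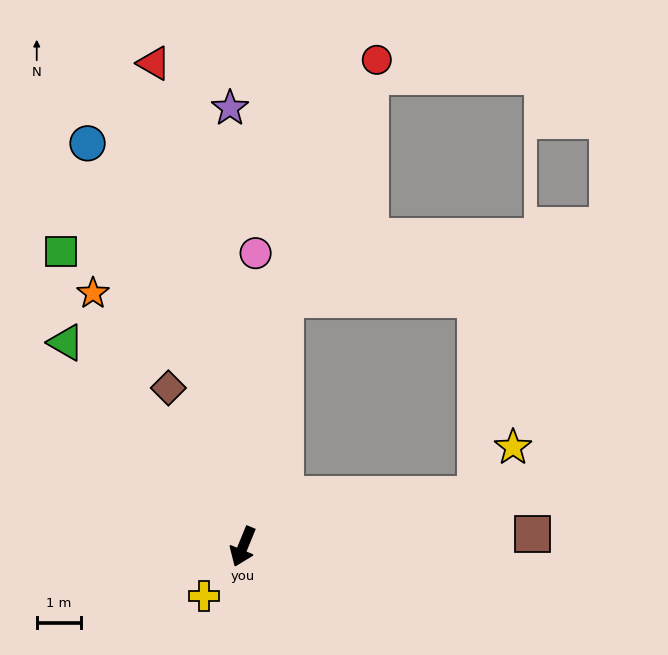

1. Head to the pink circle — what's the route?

turn right 160°, forward 6.7 m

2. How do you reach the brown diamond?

turn right 133°, forward 4.0 m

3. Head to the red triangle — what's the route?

turn right 147°, forward 11.2 m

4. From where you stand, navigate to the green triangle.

turn right 117°, forward 6.2 m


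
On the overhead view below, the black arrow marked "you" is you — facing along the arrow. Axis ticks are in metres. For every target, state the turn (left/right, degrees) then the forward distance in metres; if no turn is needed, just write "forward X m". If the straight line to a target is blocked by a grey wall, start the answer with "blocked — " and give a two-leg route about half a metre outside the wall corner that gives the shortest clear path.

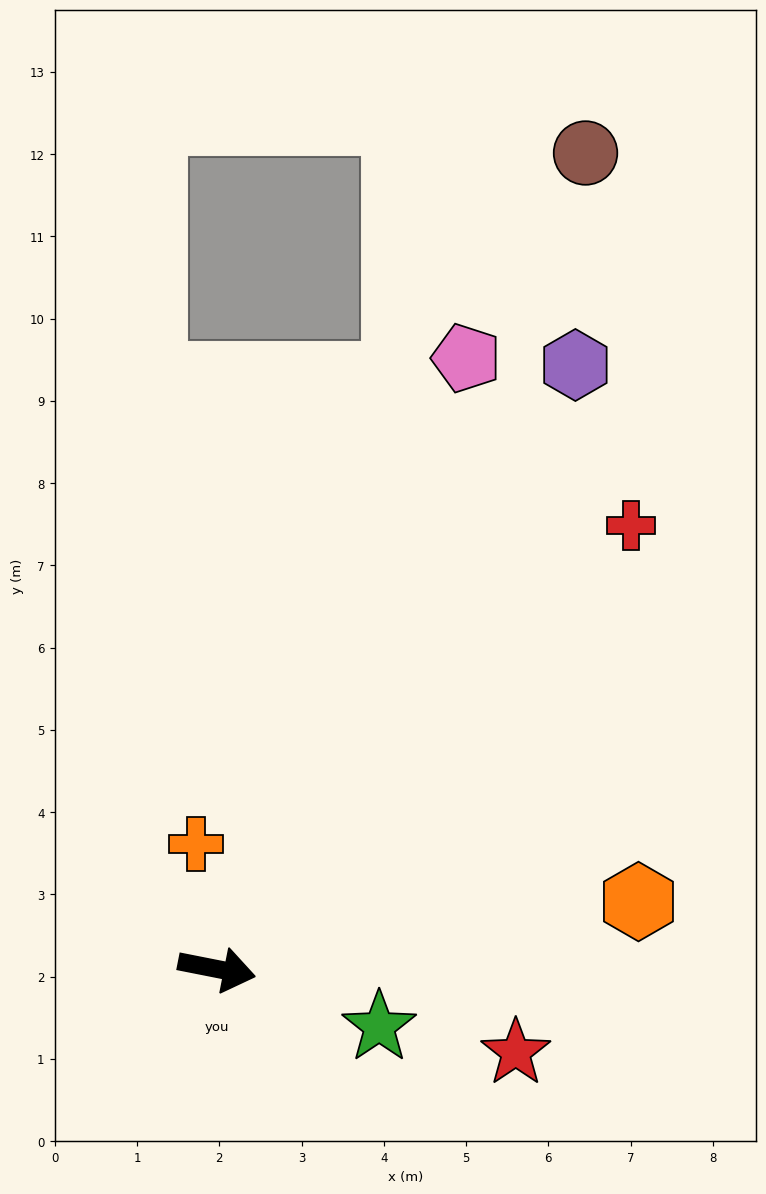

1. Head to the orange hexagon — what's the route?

turn left 20°, forward 5.2 m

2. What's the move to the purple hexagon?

turn left 70°, forward 8.5 m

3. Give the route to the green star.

turn right 8°, forward 2.1 m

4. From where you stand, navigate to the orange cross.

turn left 111°, forward 1.5 m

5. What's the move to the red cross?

turn left 58°, forward 7.4 m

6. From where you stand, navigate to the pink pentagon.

turn left 79°, forward 8.0 m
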